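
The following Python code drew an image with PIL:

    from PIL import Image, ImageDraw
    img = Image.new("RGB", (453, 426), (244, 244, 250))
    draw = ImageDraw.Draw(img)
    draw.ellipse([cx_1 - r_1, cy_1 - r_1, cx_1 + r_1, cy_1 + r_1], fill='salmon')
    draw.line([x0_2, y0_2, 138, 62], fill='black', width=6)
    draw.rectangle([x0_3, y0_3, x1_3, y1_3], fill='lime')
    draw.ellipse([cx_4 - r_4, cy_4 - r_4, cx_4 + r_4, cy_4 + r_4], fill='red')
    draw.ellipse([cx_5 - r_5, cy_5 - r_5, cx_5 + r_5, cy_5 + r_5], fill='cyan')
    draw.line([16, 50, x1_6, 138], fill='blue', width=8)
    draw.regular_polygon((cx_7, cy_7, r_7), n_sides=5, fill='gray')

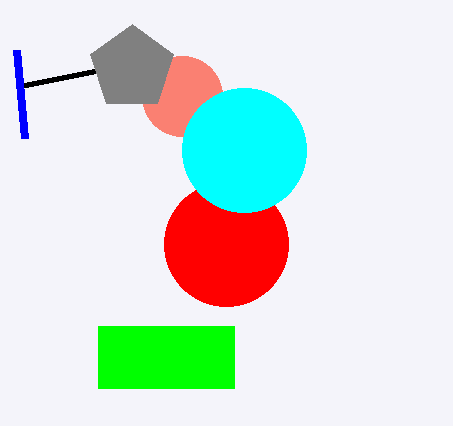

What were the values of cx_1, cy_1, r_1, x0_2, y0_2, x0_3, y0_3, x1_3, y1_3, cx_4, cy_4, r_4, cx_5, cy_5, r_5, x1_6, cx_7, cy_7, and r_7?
cx_1 = 182
cy_1 = 96
r_1 = 40
x0_2 = 18
y0_2 = 86
x0_3 = 98
y0_3 = 326
x1_3 = 234
y1_3 = 388
cx_4 = 226
cy_4 = 244
r_4 = 62
cx_5 = 244
cy_5 = 150
r_5 = 62
x1_6 = 24
cx_7 = 132
cy_7 = 68
r_7 = 44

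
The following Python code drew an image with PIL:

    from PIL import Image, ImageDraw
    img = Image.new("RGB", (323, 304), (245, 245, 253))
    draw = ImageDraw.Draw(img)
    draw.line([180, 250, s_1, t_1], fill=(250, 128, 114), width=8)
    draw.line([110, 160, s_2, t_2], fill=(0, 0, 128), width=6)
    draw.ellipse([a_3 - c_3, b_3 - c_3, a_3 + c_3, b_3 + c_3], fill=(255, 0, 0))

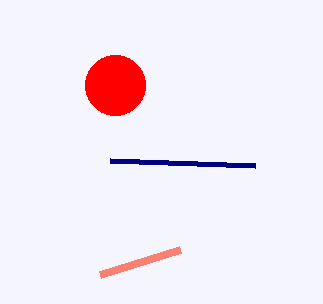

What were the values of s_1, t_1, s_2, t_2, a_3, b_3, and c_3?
s_1 = 100
t_1 = 275
s_2 = 255
t_2 = 165
a_3 = 115
b_3 = 85
c_3 = 30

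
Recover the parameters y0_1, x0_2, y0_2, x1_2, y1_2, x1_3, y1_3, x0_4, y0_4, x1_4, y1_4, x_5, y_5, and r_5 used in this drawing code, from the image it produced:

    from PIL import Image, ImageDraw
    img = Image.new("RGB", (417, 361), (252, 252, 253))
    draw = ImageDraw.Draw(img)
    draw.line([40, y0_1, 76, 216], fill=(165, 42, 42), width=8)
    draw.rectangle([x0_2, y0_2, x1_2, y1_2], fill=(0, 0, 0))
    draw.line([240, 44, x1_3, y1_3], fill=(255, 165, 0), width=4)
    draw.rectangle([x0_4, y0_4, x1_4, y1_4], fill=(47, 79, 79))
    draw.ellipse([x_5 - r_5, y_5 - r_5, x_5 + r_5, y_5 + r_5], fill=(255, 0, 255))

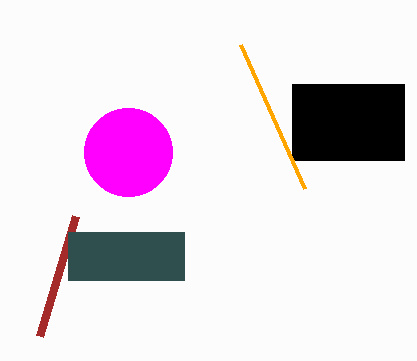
y0_1 = 336, x0_2 = 292, y0_2 = 84, x1_2 = 404, y1_2 = 160, x1_3 = 304, y1_3 = 188, x0_4 = 68, y0_4 = 232, x1_4 = 184, y1_4 = 280, x_5 = 128, y_5 = 152, r_5 = 44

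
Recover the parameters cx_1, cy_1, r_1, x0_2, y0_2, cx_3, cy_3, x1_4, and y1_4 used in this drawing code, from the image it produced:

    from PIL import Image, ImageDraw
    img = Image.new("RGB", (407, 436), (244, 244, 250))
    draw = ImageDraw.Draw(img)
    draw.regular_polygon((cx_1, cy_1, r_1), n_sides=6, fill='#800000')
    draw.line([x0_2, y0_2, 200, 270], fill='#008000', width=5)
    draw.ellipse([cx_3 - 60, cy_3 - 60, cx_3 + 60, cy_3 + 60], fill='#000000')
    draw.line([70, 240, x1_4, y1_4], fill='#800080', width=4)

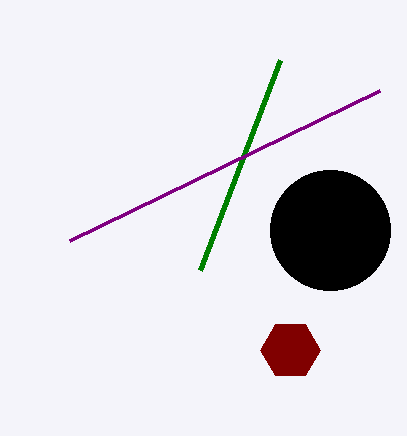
cx_1 = 290, cy_1 = 350, r_1 = 30, x0_2 = 280, y0_2 = 60, cx_3 = 330, cy_3 = 230, x1_4 = 380, y1_4 = 90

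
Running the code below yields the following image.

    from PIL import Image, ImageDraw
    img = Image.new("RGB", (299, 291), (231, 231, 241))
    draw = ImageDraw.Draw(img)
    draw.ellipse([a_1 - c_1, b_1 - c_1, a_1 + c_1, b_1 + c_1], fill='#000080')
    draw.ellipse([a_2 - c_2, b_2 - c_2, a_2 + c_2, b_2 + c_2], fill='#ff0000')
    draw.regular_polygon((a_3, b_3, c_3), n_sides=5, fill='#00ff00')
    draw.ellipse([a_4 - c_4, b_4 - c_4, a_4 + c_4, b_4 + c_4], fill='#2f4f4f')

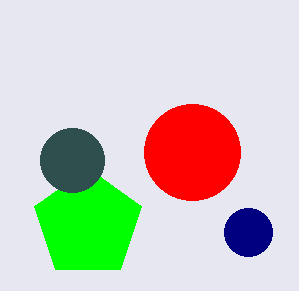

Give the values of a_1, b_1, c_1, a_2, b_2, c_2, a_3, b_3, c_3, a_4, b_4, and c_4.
a_1 = 248, b_1 = 232, c_1 = 24, a_2 = 192, b_2 = 152, c_2 = 48, a_3 = 88, b_3 = 224, c_3 = 56, a_4 = 72, b_4 = 160, c_4 = 32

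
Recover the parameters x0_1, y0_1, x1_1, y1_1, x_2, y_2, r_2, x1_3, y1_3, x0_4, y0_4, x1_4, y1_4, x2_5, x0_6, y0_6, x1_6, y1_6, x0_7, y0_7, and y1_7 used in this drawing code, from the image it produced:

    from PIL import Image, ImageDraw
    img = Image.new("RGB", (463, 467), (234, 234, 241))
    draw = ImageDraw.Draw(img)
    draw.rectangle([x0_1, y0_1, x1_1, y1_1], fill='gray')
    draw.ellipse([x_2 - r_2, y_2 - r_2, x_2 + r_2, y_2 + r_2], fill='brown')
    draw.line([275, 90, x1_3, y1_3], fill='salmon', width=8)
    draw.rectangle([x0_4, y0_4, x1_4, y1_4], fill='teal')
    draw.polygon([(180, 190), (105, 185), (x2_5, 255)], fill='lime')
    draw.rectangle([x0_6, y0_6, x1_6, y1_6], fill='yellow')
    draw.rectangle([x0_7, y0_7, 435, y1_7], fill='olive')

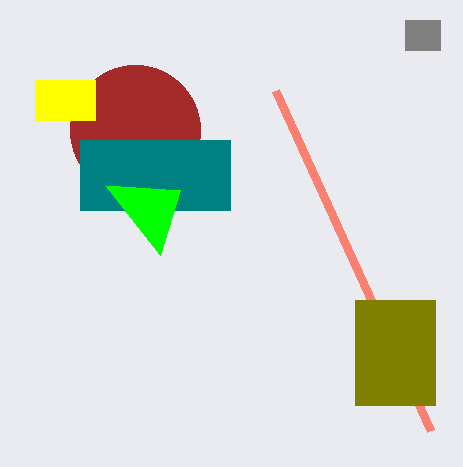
x0_1 = 405; y0_1 = 20; x1_1 = 440; y1_1 = 50; x_2 = 135; y_2 = 130; r_2 = 65; x1_3 = 430; y1_3 = 430; x0_4 = 80; y0_4 = 140; x1_4 = 230; y1_4 = 210; x2_5 = 160; x0_6 = 35; y0_6 = 80; x1_6 = 95; y1_6 = 120; x0_7 = 355; y0_7 = 300; y1_7 = 405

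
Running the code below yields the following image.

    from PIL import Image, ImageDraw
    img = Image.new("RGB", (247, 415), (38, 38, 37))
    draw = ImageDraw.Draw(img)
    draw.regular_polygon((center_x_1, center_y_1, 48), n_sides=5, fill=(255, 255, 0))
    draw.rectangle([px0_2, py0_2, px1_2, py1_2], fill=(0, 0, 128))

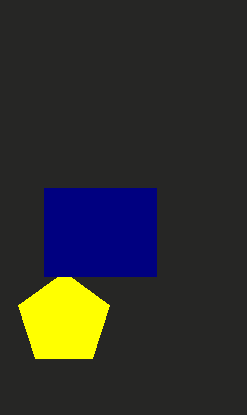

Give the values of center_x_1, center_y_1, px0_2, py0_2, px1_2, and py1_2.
center_x_1 = 64, center_y_1 = 320, px0_2 = 44, py0_2 = 188, px1_2 = 156, py1_2 = 276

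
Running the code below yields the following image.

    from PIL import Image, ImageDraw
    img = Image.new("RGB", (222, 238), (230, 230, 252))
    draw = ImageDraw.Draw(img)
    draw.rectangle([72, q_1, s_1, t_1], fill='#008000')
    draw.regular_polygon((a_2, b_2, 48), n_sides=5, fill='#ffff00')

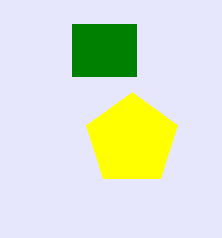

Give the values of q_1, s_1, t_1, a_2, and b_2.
q_1 = 24, s_1 = 136, t_1 = 76, a_2 = 132, b_2 = 140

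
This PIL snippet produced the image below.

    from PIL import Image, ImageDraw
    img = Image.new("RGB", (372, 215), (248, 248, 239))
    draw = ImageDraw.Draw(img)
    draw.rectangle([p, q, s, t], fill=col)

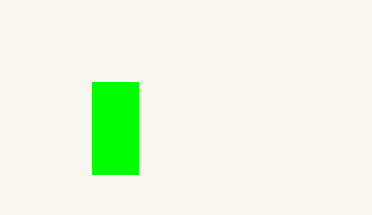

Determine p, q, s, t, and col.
p = 92
q = 82
s = 138
t = 174
col = 'lime'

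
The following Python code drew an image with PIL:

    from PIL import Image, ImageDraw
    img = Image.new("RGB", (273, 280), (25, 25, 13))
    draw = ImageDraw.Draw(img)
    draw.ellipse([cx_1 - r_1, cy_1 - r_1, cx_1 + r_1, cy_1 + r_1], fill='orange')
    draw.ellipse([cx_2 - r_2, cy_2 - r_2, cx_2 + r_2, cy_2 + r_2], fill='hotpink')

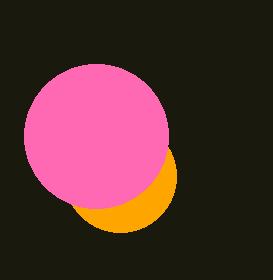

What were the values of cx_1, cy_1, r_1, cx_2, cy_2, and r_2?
cx_1 = 120
cy_1 = 176
r_1 = 56
cx_2 = 96
cy_2 = 136
r_2 = 72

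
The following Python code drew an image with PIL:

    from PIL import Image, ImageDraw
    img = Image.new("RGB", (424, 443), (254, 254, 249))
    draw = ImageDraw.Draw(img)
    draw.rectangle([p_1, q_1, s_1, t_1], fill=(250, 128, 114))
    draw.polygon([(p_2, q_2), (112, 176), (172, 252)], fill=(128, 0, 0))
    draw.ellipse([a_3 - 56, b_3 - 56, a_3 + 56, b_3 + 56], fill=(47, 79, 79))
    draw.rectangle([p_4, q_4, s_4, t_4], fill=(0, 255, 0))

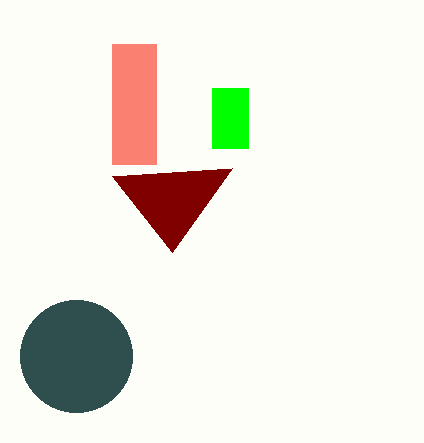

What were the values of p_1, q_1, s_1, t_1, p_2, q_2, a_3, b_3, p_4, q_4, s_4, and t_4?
p_1 = 112, q_1 = 44, s_1 = 156, t_1 = 164, p_2 = 232, q_2 = 168, a_3 = 76, b_3 = 356, p_4 = 212, q_4 = 88, s_4 = 248, t_4 = 148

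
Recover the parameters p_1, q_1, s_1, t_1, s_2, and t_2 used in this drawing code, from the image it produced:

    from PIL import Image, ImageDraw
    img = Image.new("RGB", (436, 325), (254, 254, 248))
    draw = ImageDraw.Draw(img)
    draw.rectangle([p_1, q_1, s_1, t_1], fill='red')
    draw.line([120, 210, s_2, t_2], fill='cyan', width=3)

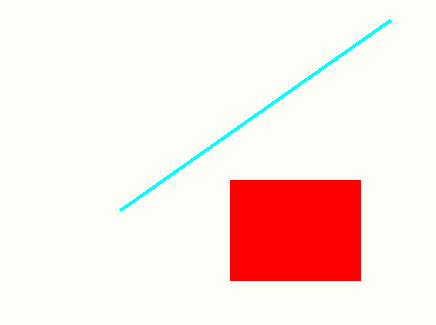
p_1 = 230, q_1 = 180, s_1 = 360, t_1 = 280, s_2 = 390, t_2 = 20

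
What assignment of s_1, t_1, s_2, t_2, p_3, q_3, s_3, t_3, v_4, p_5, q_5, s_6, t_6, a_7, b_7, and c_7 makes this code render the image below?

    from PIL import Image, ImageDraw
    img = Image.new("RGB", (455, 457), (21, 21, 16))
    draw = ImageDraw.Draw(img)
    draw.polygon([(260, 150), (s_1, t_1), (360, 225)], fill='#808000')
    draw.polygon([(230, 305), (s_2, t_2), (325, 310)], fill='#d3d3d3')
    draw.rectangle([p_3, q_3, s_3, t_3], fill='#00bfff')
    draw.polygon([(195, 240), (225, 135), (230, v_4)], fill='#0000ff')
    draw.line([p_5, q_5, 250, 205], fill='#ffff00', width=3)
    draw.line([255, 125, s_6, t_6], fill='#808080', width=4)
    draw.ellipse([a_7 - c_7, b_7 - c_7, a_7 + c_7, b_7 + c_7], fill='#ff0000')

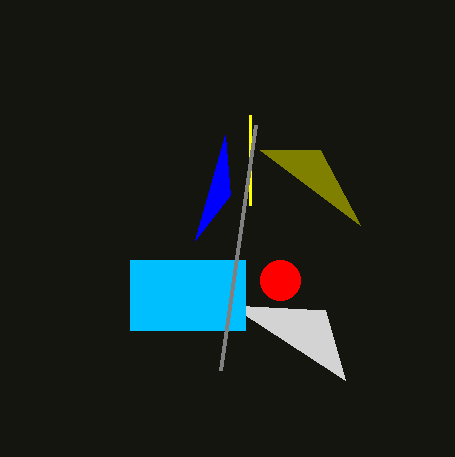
s_1 = 320, t_1 = 150, s_2 = 345, t_2 = 380, p_3 = 130, q_3 = 260, s_3 = 245, t_3 = 330, v_4 = 195, p_5 = 250, q_5 = 115, s_6 = 220, t_6 = 370, a_7 = 280, b_7 = 280, c_7 = 20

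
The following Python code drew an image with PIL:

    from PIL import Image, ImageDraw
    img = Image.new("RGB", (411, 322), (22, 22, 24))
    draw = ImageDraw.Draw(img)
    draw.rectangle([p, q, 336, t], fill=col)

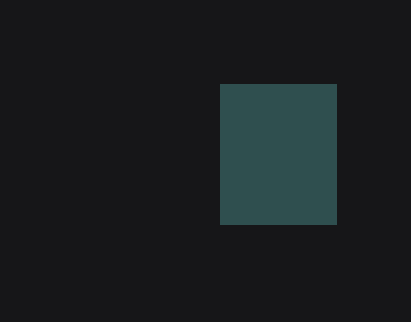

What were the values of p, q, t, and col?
p = 220; q = 84; t = 224; col = 'darkslategray'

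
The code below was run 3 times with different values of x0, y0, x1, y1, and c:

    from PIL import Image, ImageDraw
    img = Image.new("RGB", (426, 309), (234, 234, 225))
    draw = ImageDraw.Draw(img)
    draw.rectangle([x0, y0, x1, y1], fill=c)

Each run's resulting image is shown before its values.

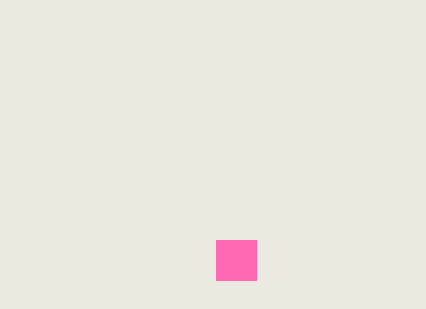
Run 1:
x0 = 216
y0 = 240
x1 = 256
y1 = 280
c = 'hotpink'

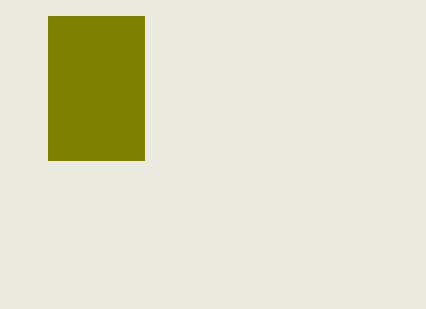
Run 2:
x0 = 48; y0 = 16; x1 = 144; y1 = 160; c = 'olive'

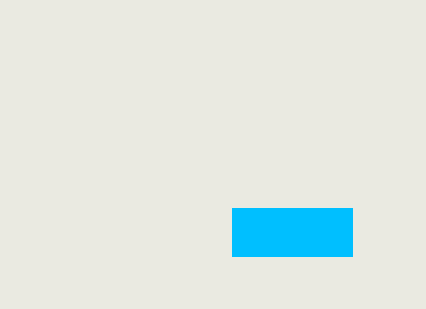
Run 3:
x0 = 232
y0 = 208
x1 = 352
y1 = 256
c = 'deepskyblue'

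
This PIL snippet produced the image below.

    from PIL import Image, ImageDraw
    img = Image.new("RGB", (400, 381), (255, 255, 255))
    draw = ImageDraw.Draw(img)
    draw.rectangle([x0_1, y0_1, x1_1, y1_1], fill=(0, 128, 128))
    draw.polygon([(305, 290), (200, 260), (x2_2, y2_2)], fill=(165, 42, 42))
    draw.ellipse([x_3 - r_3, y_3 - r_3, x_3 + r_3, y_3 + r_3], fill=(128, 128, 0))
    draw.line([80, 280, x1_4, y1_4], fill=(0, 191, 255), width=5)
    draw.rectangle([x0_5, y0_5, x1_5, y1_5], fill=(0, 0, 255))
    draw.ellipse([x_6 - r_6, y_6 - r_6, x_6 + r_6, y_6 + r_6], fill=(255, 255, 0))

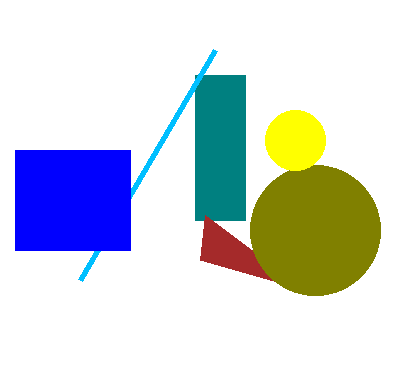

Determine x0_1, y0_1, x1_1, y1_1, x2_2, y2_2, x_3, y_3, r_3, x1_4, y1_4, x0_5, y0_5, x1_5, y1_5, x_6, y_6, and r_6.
x0_1 = 195
y0_1 = 75
x1_1 = 245
y1_1 = 220
x2_2 = 205
y2_2 = 215
x_3 = 315
y_3 = 230
r_3 = 65
x1_4 = 215
y1_4 = 50
x0_5 = 15
y0_5 = 150
x1_5 = 130
y1_5 = 250
x_6 = 295
y_6 = 140
r_6 = 30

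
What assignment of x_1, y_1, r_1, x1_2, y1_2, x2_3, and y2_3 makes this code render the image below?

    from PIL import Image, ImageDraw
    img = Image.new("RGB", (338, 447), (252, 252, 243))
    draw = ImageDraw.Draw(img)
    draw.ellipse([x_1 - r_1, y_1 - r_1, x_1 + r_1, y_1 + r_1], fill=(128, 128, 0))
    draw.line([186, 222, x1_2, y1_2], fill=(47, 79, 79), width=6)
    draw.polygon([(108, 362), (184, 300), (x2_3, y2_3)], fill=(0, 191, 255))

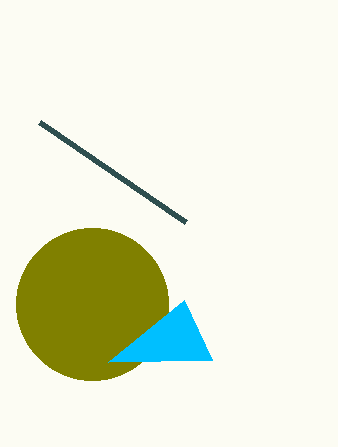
x_1 = 92, y_1 = 304, r_1 = 76, x1_2 = 40, y1_2 = 122, x2_3 = 212, y2_3 = 360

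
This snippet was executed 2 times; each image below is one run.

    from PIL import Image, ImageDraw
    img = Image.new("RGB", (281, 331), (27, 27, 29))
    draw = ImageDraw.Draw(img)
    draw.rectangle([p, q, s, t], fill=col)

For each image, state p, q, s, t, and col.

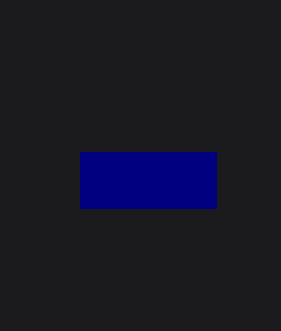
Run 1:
p = 80, q = 152, s = 216, t = 208, col = 'navy'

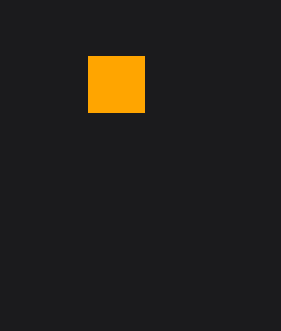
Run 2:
p = 88, q = 56, s = 144, t = 112, col = 'orange'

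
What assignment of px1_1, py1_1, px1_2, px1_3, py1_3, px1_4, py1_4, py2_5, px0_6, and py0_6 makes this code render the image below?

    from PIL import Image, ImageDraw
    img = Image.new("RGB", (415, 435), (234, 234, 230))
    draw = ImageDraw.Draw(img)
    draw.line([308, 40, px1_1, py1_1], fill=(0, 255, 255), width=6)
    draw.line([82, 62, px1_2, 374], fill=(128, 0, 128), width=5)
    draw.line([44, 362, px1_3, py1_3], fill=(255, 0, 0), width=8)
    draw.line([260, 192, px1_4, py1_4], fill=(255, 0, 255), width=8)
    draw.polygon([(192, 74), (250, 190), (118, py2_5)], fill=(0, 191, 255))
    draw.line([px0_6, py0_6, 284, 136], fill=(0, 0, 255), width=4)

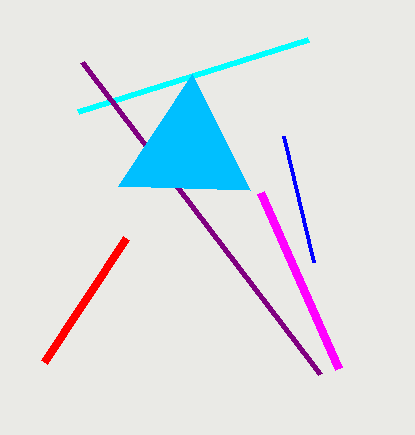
px1_1 = 78
py1_1 = 112
px1_2 = 320
px1_3 = 126
py1_3 = 238
px1_4 = 338
py1_4 = 368
py2_5 = 186
px0_6 = 314
py0_6 = 262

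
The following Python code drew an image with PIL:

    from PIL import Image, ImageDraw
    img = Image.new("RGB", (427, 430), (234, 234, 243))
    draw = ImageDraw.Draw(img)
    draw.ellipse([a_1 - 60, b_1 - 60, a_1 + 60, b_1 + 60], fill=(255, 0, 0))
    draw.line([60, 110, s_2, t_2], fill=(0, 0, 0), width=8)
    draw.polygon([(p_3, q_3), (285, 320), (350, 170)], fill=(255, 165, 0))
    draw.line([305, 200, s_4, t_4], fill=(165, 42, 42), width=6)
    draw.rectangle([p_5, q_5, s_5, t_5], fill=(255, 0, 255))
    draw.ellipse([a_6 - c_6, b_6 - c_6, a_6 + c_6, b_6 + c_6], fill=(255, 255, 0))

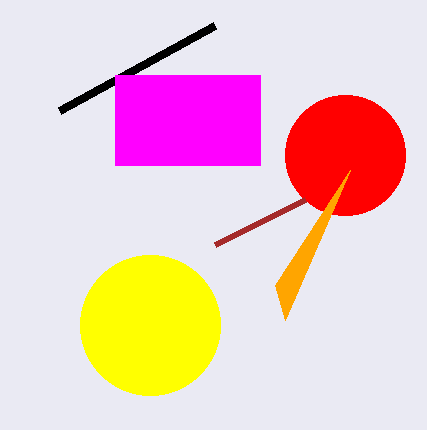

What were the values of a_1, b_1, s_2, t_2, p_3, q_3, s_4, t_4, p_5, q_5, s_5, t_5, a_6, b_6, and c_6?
a_1 = 345
b_1 = 155
s_2 = 215
t_2 = 25
p_3 = 275
q_3 = 285
s_4 = 215
t_4 = 245
p_5 = 115
q_5 = 75
s_5 = 260
t_5 = 165
a_6 = 150
b_6 = 325
c_6 = 70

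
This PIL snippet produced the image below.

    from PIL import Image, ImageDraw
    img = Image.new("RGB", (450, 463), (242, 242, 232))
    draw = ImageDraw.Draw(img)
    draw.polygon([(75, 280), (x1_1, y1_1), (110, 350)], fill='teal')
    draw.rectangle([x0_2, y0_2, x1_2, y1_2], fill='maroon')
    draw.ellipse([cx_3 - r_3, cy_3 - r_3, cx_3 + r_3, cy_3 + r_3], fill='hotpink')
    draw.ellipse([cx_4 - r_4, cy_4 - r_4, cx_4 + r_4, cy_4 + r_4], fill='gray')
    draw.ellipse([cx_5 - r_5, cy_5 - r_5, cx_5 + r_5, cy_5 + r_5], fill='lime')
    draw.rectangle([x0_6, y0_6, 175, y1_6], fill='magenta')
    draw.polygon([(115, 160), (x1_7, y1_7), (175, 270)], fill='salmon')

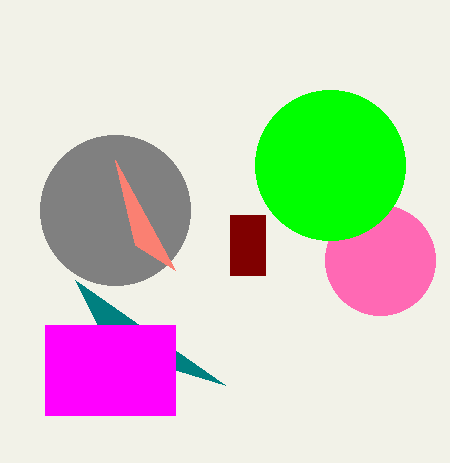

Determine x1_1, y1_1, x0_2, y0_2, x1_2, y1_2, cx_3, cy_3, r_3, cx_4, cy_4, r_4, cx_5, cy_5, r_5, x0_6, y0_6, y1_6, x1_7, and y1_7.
x1_1 = 225
y1_1 = 385
x0_2 = 230
y0_2 = 215
x1_2 = 265
y1_2 = 275
cx_3 = 380
cy_3 = 260
r_3 = 55
cx_4 = 115
cy_4 = 210
r_4 = 75
cx_5 = 330
cy_5 = 165
r_5 = 75
x0_6 = 45
y0_6 = 325
y1_6 = 415
x1_7 = 135
y1_7 = 245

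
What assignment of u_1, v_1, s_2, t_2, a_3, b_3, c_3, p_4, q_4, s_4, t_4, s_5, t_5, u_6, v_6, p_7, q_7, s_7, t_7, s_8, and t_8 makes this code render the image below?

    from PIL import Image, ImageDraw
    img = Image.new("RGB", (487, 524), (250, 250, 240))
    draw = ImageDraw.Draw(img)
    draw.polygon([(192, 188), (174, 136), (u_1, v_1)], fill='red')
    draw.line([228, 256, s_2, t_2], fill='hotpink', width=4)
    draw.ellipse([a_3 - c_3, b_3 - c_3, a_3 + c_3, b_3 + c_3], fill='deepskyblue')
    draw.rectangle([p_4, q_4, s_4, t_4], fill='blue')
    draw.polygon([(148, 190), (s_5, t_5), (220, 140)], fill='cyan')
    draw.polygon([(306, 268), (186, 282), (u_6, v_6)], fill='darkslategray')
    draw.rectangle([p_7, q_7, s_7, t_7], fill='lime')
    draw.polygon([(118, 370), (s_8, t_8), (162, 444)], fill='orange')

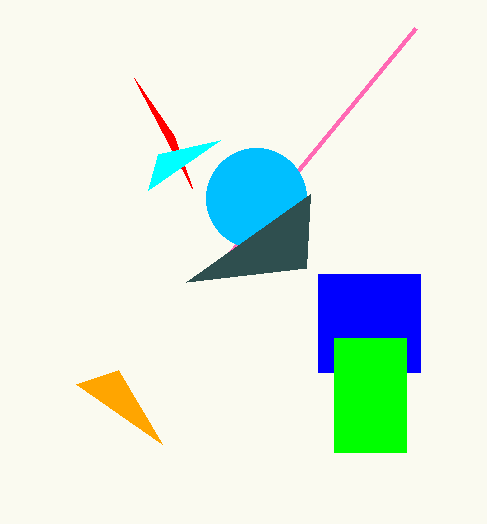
u_1 = 134, v_1 = 78, s_2 = 416, t_2 = 28, a_3 = 256, b_3 = 198, c_3 = 50, p_4 = 318, q_4 = 274, s_4 = 420, t_4 = 372, s_5 = 158, t_5 = 154, u_6 = 310, v_6 = 194, p_7 = 334, q_7 = 338, s_7 = 406, t_7 = 452, s_8 = 76, t_8 = 384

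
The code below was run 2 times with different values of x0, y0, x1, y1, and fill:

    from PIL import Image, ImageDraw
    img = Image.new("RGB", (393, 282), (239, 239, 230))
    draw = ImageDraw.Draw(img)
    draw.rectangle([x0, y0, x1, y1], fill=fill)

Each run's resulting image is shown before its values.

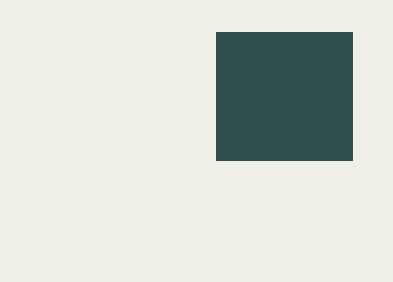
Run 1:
x0 = 216; y0 = 32; x1 = 352; y1 = 160; fill = 'darkslategray'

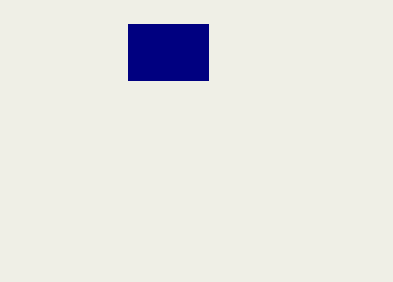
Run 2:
x0 = 128
y0 = 24
x1 = 208
y1 = 80
fill = 'navy'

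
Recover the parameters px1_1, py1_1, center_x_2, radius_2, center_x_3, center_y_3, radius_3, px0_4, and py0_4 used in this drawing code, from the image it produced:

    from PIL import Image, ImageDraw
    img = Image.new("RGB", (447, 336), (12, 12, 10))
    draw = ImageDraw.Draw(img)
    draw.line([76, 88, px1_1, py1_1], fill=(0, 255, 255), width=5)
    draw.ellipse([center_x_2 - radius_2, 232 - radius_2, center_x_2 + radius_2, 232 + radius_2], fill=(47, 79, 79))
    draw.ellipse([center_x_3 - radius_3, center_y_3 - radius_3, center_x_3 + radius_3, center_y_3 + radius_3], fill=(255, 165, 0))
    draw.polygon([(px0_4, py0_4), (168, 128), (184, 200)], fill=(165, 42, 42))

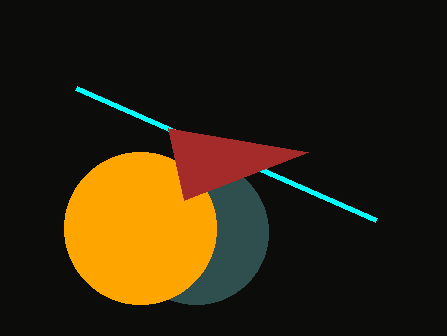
px1_1 = 376, py1_1 = 220, center_x_2 = 196, radius_2 = 72, center_x_3 = 140, center_y_3 = 228, radius_3 = 76, px0_4 = 308, py0_4 = 152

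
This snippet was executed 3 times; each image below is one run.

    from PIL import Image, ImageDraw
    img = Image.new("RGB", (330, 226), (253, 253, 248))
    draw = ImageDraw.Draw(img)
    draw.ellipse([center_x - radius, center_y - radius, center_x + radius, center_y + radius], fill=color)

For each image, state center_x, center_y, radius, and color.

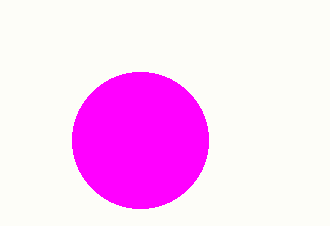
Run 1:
center_x = 140; center_y = 140; radius = 68; color = 'magenta'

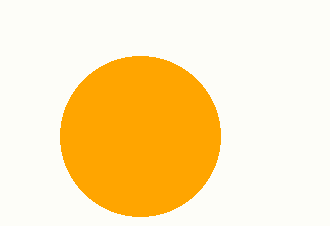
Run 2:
center_x = 140, center_y = 136, radius = 80, color = 'orange'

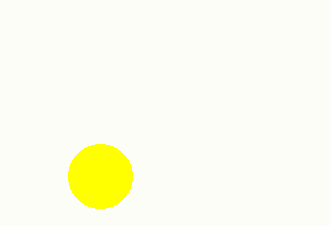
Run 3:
center_x = 100, center_y = 176, radius = 32, color = 'yellow'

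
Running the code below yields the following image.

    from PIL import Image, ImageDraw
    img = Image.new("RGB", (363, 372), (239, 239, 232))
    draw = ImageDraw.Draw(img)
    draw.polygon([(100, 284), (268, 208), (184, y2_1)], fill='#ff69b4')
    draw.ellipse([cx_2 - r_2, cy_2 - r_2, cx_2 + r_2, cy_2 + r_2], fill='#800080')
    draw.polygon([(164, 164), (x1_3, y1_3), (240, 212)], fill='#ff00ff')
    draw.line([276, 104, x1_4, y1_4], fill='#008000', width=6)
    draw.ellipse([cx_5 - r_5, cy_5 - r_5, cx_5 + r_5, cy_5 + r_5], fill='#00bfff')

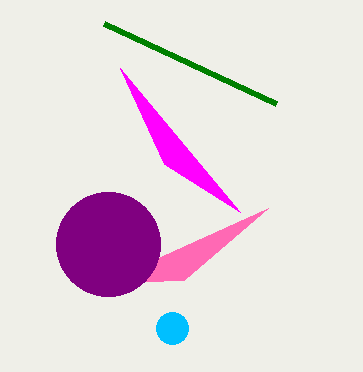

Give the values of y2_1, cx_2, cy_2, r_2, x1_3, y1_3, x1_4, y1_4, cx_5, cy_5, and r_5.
y2_1 = 280
cx_2 = 108
cy_2 = 244
r_2 = 52
x1_3 = 120
y1_3 = 68
x1_4 = 104
y1_4 = 24
cx_5 = 172
cy_5 = 328
r_5 = 16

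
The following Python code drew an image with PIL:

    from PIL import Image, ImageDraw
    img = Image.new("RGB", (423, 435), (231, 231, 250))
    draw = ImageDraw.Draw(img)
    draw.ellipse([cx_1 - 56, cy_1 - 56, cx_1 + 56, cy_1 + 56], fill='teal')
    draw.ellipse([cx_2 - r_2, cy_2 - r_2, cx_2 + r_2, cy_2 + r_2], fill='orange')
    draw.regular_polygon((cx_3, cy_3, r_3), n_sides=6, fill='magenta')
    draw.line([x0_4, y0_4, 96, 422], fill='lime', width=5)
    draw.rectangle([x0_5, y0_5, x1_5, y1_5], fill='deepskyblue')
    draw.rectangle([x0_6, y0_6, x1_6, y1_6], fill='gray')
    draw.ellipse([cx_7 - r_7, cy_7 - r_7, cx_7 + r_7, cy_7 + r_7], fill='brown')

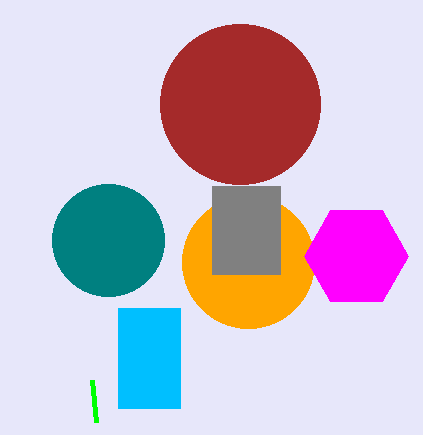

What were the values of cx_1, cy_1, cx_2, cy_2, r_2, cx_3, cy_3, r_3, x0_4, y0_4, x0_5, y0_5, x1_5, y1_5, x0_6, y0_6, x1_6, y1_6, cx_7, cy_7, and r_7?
cx_1 = 108, cy_1 = 240, cx_2 = 248, cy_2 = 262, r_2 = 66, cx_3 = 356, cy_3 = 256, r_3 = 52, x0_4 = 92, y0_4 = 380, x0_5 = 118, y0_5 = 308, x1_5 = 180, y1_5 = 408, x0_6 = 212, y0_6 = 186, x1_6 = 280, y1_6 = 274, cx_7 = 240, cy_7 = 104, r_7 = 80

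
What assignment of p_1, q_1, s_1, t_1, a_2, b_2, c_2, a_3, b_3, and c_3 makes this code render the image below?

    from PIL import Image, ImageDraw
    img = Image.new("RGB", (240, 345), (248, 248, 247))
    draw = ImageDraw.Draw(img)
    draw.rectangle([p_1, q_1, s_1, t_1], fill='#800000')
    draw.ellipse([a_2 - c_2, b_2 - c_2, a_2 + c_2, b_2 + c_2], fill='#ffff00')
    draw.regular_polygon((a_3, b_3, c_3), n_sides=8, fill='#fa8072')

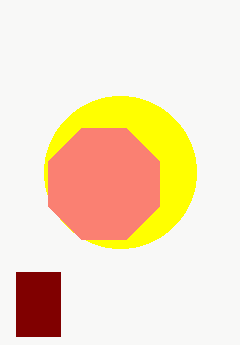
p_1 = 16
q_1 = 272
s_1 = 60
t_1 = 336
a_2 = 120
b_2 = 172
c_2 = 76
a_3 = 104
b_3 = 184
c_3 = 60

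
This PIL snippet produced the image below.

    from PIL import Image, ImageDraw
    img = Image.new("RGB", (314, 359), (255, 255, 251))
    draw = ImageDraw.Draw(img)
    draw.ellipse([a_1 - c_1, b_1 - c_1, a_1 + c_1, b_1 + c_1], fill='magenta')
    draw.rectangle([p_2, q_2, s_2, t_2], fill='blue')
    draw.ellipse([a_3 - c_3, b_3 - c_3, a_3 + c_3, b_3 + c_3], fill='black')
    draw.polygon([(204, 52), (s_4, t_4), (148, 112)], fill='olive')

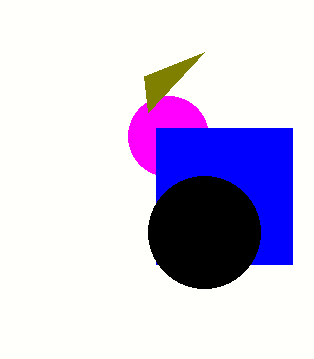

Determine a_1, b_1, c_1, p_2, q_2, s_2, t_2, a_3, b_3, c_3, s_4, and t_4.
a_1 = 168, b_1 = 136, c_1 = 40, p_2 = 156, q_2 = 128, s_2 = 292, t_2 = 264, a_3 = 204, b_3 = 232, c_3 = 56, s_4 = 144, t_4 = 76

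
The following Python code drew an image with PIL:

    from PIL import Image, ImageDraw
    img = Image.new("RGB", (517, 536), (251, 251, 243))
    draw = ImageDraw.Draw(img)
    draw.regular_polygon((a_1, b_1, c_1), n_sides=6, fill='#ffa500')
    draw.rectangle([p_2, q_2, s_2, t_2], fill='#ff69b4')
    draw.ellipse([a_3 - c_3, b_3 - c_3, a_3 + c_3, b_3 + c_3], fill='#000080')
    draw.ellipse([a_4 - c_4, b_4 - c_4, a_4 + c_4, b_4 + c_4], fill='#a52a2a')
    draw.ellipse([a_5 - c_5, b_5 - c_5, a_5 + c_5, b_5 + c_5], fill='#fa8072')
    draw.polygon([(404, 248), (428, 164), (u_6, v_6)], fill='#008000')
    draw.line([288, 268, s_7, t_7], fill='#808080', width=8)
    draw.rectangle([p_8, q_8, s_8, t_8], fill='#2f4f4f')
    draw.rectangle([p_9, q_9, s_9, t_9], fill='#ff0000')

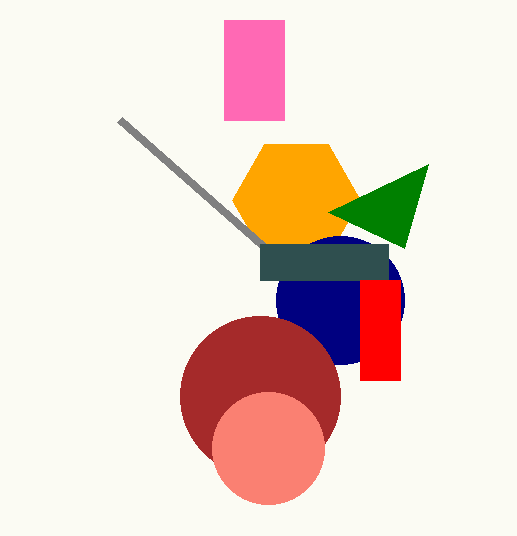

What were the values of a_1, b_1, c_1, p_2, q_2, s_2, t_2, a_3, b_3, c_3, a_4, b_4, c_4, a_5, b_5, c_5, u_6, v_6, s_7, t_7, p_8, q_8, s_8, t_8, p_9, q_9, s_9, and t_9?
a_1 = 296, b_1 = 200, c_1 = 64, p_2 = 224, q_2 = 20, s_2 = 284, t_2 = 120, a_3 = 340, b_3 = 300, c_3 = 64, a_4 = 260, b_4 = 396, c_4 = 80, a_5 = 268, b_5 = 448, c_5 = 56, u_6 = 328, v_6 = 212, s_7 = 120, t_7 = 120, p_8 = 260, q_8 = 244, s_8 = 388, t_8 = 280, p_9 = 360, q_9 = 280, s_9 = 400, t_9 = 380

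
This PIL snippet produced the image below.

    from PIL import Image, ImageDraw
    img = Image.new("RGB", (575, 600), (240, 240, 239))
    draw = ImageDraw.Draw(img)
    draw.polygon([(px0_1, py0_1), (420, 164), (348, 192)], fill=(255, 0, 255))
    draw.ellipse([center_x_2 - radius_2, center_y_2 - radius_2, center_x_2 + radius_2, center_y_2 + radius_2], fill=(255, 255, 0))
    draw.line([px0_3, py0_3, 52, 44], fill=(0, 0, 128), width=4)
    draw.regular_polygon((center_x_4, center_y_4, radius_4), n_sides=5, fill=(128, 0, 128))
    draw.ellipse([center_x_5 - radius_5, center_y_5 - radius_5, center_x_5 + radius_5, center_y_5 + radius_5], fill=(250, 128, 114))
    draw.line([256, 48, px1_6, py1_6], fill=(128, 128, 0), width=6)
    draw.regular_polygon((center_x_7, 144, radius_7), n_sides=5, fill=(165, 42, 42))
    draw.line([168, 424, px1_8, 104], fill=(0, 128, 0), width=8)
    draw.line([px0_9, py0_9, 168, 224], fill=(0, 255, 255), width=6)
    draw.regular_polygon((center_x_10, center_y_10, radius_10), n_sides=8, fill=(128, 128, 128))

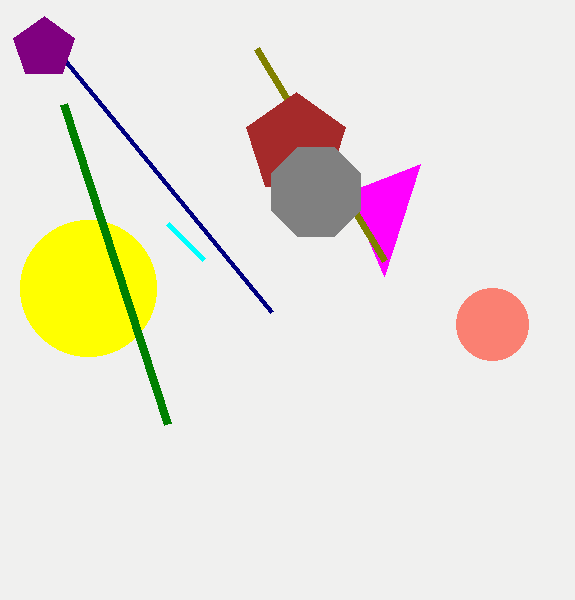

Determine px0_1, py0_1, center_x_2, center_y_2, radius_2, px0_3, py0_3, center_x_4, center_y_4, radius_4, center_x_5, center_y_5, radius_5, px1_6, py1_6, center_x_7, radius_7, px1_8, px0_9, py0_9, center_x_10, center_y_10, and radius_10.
px0_1 = 384
py0_1 = 276
center_x_2 = 88
center_y_2 = 288
radius_2 = 68
px0_3 = 272
py0_3 = 312
center_x_4 = 44
center_y_4 = 48
radius_4 = 32
center_x_5 = 492
center_y_5 = 324
radius_5 = 36
px1_6 = 384
py1_6 = 260
center_x_7 = 296
radius_7 = 52
px1_8 = 64
px0_9 = 204
py0_9 = 260
center_x_10 = 316
center_y_10 = 192
radius_10 = 48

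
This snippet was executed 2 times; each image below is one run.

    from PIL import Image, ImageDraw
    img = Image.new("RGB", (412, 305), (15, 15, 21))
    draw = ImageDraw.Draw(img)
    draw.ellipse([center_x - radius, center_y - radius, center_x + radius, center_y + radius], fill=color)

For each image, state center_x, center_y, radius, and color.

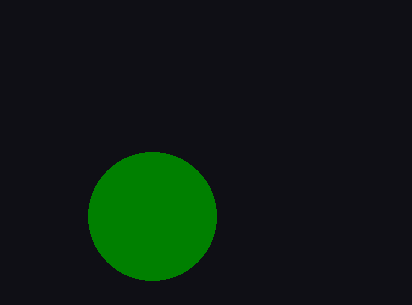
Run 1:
center_x = 152
center_y = 216
radius = 64
color = 'green'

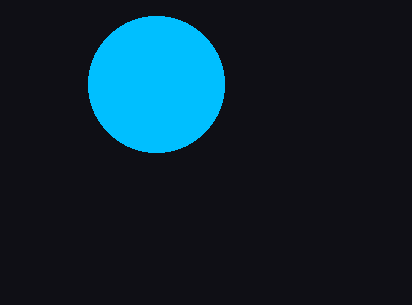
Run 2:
center_x = 156; center_y = 84; radius = 68; color = 'deepskyblue'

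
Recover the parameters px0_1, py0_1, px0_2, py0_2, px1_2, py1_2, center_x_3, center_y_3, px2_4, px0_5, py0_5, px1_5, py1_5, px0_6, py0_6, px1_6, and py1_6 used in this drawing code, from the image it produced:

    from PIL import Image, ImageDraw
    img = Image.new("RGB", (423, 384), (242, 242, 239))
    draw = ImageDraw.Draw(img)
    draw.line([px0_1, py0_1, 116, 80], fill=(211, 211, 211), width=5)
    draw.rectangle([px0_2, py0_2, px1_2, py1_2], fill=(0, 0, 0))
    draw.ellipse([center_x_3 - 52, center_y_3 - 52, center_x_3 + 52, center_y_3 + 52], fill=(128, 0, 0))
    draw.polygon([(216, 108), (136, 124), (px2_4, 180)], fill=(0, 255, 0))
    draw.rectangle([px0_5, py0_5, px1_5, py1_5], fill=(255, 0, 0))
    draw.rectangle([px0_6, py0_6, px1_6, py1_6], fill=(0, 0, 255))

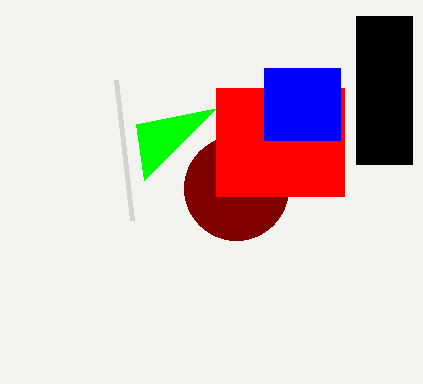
px0_1 = 132; py0_1 = 220; px0_2 = 356; py0_2 = 16; px1_2 = 412; py1_2 = 164; center_x_3 = 236; center_y_3 = 188; px2_4 = 144; px0_5 = 216; py0_5 = 88; px1_5 = 344; py1_5 = 196; px0_6 = 264; py0_6 = 68; px1_6 = 340; py1_6 = 140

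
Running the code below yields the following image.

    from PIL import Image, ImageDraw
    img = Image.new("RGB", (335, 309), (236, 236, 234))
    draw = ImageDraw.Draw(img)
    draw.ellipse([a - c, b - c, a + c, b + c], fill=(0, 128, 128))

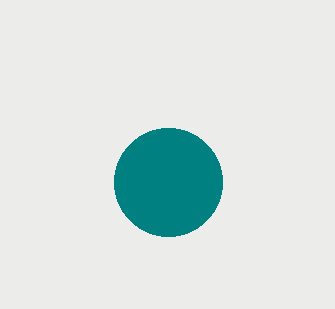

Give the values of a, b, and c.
a = 168
b = 182
c = 54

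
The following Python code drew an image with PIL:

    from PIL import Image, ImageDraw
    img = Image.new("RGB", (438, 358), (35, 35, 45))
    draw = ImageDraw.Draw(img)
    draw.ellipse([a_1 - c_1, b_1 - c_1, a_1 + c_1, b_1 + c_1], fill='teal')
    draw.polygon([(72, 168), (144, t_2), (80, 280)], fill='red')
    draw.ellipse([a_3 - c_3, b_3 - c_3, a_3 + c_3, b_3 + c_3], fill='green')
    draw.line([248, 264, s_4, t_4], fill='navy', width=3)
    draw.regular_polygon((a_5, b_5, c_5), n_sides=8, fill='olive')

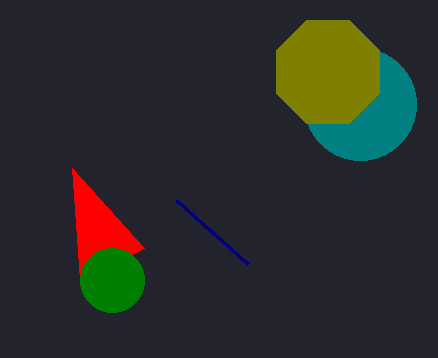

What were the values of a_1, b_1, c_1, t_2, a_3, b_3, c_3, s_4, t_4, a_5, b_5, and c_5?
a_1 = 360; b_1 = 104; c_1 = 56; t_2 = 248; a_3 = 112; b_3 = 280; c_3 = 32; s_4 = 176; t_4 = 200; a_5 = 328; b_5 = 72; c_5 = 56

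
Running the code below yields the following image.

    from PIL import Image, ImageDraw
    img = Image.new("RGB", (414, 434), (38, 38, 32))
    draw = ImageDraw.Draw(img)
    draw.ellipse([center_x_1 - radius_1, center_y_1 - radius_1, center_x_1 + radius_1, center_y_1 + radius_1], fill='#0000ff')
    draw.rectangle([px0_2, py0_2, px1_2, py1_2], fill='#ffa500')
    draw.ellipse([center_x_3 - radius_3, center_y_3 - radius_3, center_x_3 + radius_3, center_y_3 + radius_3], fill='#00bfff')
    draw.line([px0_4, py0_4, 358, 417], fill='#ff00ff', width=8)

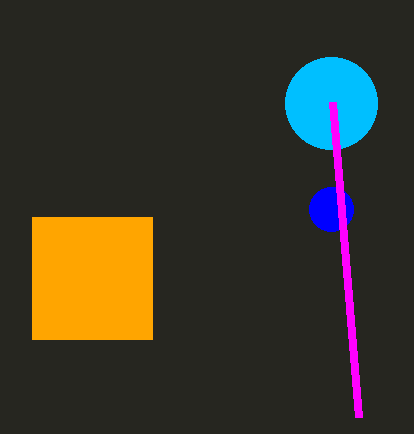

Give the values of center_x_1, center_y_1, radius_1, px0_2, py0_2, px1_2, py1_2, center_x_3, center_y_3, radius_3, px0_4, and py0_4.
center_x_1 = 331; center_y_1 = 209; radius_1 = 22; px0_2 = 32; py0_2 = 217; px1_2 = 152; py1_2 = 339; center_x_3 = 331; center_y_3 = 103; radius_3 = 46; px0_4 = 332; py0_4 = 102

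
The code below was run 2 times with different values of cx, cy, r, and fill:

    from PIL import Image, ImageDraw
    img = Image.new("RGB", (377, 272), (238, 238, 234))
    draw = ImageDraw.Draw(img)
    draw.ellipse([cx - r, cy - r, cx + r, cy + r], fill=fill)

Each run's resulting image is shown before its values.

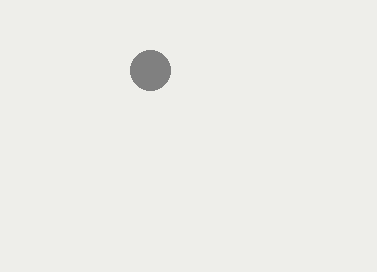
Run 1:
cx = 150; cy = 70; r = 20; fill = 'gray'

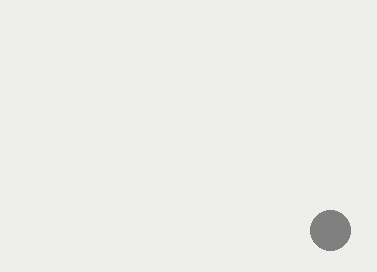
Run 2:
cx = 330, cy = 230, r = 20, fill = 'gray'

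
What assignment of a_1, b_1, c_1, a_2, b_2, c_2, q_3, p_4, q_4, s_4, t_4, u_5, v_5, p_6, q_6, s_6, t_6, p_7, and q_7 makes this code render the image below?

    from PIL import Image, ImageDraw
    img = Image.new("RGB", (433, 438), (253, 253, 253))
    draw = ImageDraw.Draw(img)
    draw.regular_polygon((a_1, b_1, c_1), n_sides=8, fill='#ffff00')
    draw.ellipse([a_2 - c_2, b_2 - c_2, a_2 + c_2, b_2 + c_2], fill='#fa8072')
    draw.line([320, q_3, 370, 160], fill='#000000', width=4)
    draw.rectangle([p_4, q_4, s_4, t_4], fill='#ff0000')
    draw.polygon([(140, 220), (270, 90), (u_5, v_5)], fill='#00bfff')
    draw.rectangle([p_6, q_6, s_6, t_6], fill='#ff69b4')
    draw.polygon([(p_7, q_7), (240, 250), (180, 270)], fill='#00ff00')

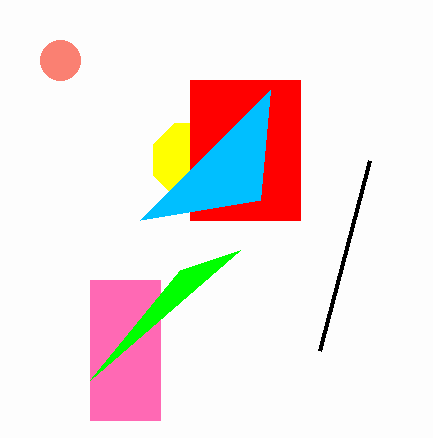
a_1 = 190
b_1 = 160
c_1 = 40
a_2 = 60
b_2 = 60
c_2 = 20
q_3 = 350
p_4 = 190
q_4 = 80
s_4 = 300
t_4 = 220
u_5 = 260
v_5 = 200
p_6 = 90
q_6 = 280
s_6 = 160
t_6 = 420
p_7 = 90
q_7 = 380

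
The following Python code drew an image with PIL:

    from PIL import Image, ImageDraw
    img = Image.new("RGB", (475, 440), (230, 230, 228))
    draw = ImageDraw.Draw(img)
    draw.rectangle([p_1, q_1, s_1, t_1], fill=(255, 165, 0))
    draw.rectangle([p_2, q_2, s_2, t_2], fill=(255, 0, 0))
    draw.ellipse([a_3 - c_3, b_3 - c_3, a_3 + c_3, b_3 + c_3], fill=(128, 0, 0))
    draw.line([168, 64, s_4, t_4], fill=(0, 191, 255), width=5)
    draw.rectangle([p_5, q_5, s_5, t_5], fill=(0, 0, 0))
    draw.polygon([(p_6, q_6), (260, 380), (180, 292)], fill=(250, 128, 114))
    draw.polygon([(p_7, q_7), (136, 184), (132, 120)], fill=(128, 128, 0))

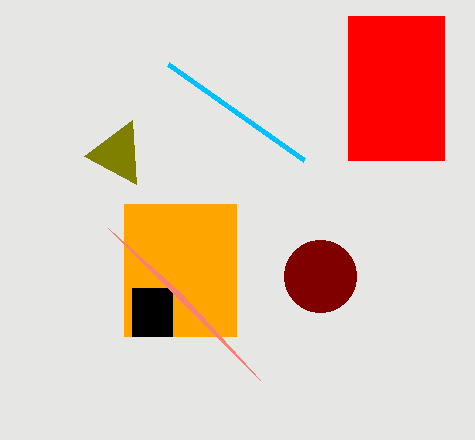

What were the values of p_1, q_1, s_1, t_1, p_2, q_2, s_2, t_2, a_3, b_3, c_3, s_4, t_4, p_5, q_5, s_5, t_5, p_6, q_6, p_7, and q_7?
p_1 = 124, q_1 = 204, s_1 = 236, t_1 = 336, p_2 = 348, q_2 = 16, s_2 = 444, t_2 = 160, a_3 = 320, b_3 = 276, c_3 = 36, s_4 = 304, t_4 = 160, p_5 = 132, q_5 = 288, s_5 = 172, t_5 = 336, p_6 = 108, q_6 = 228, p_7 = 84, q_7 = 156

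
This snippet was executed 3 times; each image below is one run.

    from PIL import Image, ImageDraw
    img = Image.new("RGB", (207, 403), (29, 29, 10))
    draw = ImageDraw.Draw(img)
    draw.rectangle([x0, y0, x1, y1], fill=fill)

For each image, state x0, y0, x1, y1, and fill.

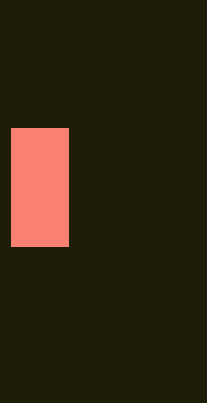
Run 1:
x0 = 11
y0 = 128
x1 = 68
y1 = 246
fill = 'salmon'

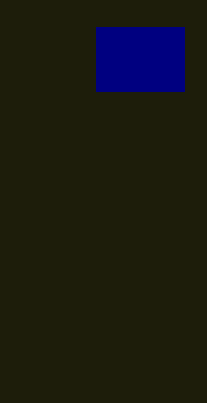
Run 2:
x0 = 96; y0 = 27; x1 = 184; y1 = 91; fill = 'navy'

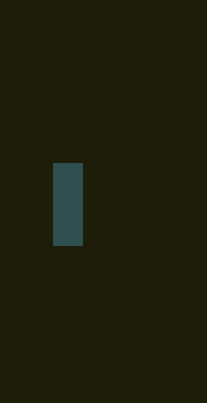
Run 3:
x0 = 53; y0 = 163; x1 = 82; y1 = 245; fill = 'darkslategray'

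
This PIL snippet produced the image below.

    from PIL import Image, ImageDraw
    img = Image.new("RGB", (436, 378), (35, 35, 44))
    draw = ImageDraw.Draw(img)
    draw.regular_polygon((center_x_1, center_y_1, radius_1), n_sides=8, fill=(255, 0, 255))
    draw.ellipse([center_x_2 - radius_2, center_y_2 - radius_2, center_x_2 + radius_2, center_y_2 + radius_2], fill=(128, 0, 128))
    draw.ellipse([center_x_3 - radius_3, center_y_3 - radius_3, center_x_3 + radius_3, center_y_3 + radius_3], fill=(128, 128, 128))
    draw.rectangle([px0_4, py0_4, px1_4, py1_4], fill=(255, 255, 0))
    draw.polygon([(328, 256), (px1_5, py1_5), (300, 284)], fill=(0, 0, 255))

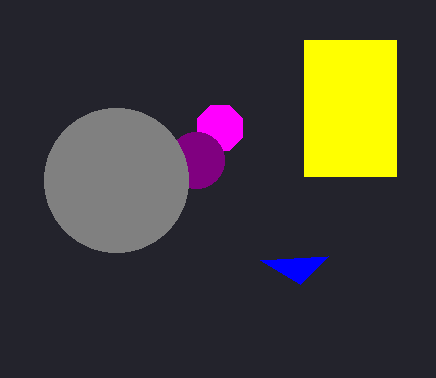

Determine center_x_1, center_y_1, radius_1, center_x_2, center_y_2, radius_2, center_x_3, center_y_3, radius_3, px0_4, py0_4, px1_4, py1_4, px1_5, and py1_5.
center_x_1 = 220; center_y_1 = 128; radius_1 = 24; center_x_2 = 196; center_y_2 = 160; radius_2 = 28; center_x_3 = 116; center_y_3 = 180; radius_3 = 72; px0_4 = 304; py0_4 = 40; px1_4 = 396; py1_4 = 176; px1_5 = 260; py1_5 = 260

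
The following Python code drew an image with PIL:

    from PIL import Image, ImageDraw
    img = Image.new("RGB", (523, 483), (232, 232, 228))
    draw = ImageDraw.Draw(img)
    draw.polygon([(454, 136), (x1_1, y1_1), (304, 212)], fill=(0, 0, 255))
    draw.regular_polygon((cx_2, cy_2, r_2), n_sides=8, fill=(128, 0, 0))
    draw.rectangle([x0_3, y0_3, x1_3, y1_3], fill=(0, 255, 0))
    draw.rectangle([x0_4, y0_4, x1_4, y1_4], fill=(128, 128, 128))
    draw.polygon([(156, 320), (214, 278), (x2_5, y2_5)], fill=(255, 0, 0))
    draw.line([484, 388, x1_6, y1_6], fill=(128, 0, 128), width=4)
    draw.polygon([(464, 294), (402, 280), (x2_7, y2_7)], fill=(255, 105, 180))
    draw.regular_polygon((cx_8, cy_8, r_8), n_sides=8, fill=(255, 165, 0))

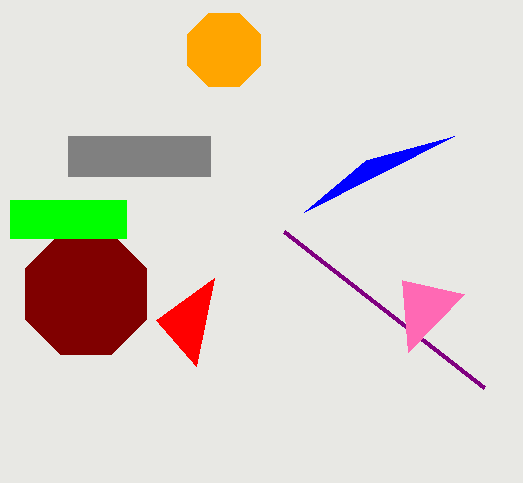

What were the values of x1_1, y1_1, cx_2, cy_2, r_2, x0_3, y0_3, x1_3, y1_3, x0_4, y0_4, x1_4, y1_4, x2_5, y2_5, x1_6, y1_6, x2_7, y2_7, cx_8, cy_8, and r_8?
x1_1 = 366
y1_1 = 160
cx_2 = 86
cy_2 = 294
r_2 = 66
x0_3 = 10
y0_3 = 200
x1_3 = 126
y1_3 = 238
x0_4 = 68
y0_4 = 136
x1_4 = 210
y1_4 = 176
x2_5 = 196
y2_5 = 366
x1_6 = 284
y1_6 = 232
x2_7 = 408
y2_7 = 352
cx_8 = 224
cy_8 = 50
r_8 = 40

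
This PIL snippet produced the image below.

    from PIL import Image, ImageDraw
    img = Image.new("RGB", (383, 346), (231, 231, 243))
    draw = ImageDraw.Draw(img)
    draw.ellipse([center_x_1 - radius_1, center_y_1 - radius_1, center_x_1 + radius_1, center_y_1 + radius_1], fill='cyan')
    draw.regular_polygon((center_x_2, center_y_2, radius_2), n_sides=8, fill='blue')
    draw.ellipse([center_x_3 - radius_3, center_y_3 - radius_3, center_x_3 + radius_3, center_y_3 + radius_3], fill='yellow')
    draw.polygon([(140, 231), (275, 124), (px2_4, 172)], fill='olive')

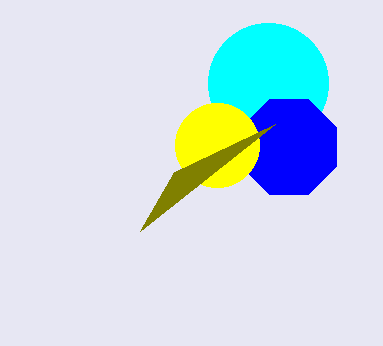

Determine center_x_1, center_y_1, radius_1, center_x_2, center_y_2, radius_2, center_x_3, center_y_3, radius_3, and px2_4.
center_x_1 = 268; center_y_1 = 83; radius_1 = 60; center_x_2 = 289; center_y_2 = 147; radius_2 = 51; center_x_3 = 217; center_y_3 = 145; radius_3 = 42; px2_4 = 174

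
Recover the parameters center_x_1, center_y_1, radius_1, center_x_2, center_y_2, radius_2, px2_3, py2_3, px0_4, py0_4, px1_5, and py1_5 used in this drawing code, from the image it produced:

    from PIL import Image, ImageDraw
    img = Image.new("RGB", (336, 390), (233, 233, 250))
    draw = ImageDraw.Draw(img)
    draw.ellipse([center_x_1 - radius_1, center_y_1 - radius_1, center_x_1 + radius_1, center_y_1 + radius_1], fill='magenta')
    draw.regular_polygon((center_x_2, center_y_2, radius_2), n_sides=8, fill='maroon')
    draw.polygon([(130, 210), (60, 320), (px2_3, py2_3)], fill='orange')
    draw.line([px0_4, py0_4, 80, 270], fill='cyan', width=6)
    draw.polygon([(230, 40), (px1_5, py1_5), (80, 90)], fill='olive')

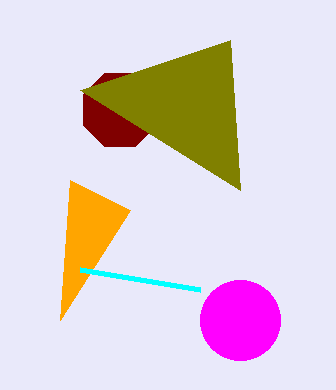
center_x_1 = 240
center_y_1 = 320
radius_1 = 40
center_x_2 = 120
center_y_2 = 110
radius_2 = 40
px2_3 = 70
py2_3 = 180
px0_4 = 200
py0_4 = 290
px1_5 = 240
py1_5 = 190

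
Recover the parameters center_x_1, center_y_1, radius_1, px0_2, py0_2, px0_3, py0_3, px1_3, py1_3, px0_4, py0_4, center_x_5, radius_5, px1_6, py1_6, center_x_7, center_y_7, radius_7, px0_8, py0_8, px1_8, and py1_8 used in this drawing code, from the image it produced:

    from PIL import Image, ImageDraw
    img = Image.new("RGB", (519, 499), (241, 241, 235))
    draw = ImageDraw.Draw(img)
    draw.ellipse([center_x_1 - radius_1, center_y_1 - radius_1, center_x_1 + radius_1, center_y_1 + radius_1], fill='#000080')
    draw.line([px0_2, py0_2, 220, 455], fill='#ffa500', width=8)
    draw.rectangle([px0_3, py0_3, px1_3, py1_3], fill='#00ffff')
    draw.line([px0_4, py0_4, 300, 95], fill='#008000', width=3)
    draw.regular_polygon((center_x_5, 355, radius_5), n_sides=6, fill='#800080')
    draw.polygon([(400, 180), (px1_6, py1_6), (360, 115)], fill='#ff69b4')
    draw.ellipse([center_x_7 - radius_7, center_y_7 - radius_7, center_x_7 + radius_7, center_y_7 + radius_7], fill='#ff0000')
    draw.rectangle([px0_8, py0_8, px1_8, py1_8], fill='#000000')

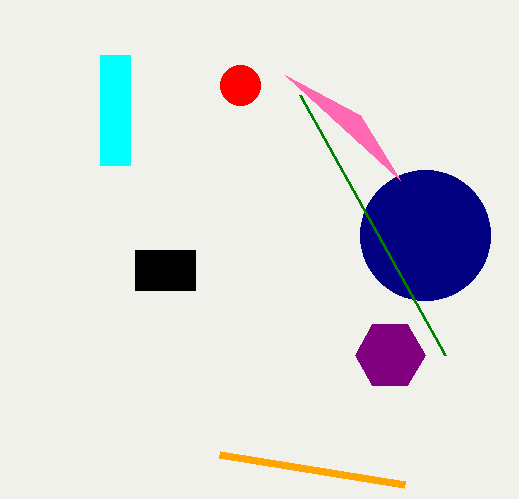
center_x_1 = 425, center_y_1 = 235, radius_1 = 65, px0_2 = 405, py0_2 = 485, px0_3 = 100, py0_3 = 55, px1_3 = 130, py1_3 = 165, px0_4 = 445, py0_4 = 355, center_x_5 = 390, radius_5 = 35, px1_6 = 285, py1_6 = 75, center_x_7 = 240, center_y_7 = 85, radius_7 = 20, px0_8 = 135, py0_8 = 250, px1_8 = 195, py1_8 = 290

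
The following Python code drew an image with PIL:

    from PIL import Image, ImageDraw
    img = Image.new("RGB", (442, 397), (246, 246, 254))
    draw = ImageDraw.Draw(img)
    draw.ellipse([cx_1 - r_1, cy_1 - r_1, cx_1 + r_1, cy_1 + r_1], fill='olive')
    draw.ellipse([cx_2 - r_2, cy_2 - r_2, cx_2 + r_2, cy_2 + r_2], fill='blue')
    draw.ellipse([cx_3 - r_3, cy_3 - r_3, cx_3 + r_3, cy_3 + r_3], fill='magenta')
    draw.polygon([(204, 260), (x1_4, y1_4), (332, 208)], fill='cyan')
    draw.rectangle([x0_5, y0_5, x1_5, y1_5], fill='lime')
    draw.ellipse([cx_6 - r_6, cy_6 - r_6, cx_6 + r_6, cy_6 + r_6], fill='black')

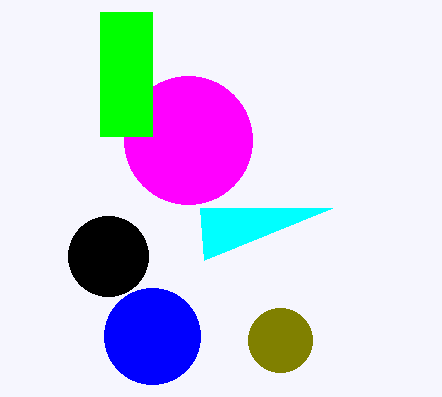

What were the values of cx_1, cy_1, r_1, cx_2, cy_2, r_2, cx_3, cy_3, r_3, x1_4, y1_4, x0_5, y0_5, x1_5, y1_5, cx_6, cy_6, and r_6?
cx_1 = 280, cy_1 = 340, r_1 = 32, cx_2 = 152, cy_2 = 336, r_2 = 48, cx_3 = 188, cy_3 = 140, r_3 = 64, x1_4 = 200, y1_4 = 208, x0_5 = 100, y0_5 = 12, x1_5 = 152, y1_5 = 136, cx_6 = 108, cy_6 = 256, r_6 = 40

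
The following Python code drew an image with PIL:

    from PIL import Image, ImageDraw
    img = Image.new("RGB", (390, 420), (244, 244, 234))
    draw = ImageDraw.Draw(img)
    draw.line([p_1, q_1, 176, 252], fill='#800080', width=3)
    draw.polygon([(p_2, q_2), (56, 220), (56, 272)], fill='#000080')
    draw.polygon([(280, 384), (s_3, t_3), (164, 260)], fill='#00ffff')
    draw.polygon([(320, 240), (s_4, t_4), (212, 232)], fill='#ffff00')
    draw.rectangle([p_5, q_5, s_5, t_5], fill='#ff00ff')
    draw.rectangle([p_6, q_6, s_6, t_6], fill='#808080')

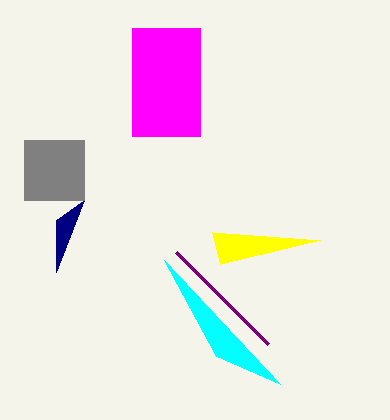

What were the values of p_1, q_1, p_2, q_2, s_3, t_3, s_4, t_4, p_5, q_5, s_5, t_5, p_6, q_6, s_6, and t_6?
p_1 = 268, q_1 = 344, p_2 = 84, q_2 = 200, s_3 = 216, t_3 = 356, s_4 = 220, t_4 = 264, p_5 = 132, q_5 = 28, s_5 = 200, t_5 = 136, p_6 = 24, q_6 = 140, s_6 = 84, t_6 = 200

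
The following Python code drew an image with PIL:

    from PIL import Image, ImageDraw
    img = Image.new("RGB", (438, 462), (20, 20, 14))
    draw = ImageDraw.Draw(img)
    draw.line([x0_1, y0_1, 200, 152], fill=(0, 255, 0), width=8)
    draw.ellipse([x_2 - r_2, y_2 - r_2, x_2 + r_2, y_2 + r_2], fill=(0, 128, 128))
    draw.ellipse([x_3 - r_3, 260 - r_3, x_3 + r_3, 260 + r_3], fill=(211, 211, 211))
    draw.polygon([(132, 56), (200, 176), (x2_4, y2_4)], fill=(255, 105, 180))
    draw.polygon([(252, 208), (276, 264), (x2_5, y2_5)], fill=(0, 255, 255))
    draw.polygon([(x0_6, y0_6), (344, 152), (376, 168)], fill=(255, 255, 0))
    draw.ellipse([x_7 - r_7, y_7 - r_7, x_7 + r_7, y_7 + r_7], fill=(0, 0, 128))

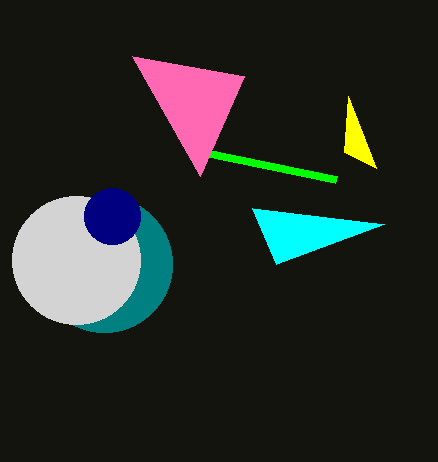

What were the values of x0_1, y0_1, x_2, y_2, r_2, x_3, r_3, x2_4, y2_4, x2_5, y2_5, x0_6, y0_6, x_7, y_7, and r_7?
x0_1 = 336
y0_1 = 180
x_2 = 104
y_2 = 264
r_2 = 68
x_3 = 76
r_3 = 64
x2_4 = 244
y2_4 = 76
x2_5 = 384
y2_5 = 224
x0_6 = 348
y0_6 = 96
x_7 = 112
y_7 = 216
r_7 = 28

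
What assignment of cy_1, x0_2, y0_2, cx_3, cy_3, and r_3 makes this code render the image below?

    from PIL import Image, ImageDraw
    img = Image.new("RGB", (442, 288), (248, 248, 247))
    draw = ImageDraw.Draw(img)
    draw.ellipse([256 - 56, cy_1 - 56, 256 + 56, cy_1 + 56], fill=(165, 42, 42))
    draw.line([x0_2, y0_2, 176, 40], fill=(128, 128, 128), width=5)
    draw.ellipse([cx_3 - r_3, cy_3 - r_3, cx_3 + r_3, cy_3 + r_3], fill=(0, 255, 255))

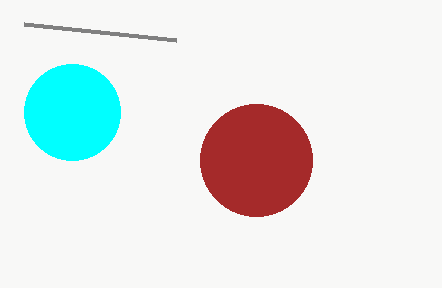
cy_1 = 160; x0_2 = 24; y0_2 = 24; cx_3 = 72; cy_3 = 112; r_3 = 48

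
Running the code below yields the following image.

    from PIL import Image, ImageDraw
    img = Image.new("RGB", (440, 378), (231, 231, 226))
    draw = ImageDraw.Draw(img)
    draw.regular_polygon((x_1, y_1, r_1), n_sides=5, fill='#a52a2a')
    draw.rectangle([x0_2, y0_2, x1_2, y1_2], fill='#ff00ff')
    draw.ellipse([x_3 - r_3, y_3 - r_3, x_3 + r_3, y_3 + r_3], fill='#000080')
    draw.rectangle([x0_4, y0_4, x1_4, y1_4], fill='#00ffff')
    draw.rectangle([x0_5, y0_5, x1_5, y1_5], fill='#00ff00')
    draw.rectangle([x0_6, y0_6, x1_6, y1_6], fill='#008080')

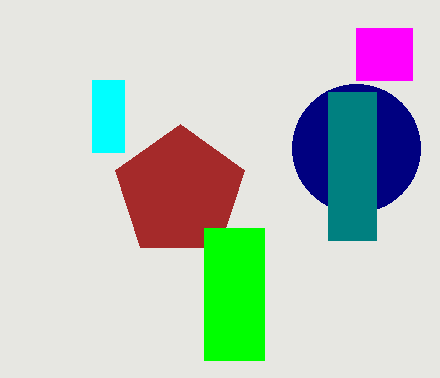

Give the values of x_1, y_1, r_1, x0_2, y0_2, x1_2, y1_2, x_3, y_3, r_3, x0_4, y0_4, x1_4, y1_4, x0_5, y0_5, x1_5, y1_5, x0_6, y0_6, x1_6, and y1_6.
x_1 = 180; y_1 = 192; r_1 = 68; x0_2 = 356; y0_2 = 28; x1_2 = 412; y1_2 = 80; x_3 = 356; y_3 = 148; r_3 = 64; x0_4 = 92; y0_4 = 80; x1_4 = 124; y1_4 = 152; x0_5 = 204; y0_5 = 228; x1_5 = 264; y1_5 = 360; x0_6 = 328; y0_6 = 92; x1_6 = 376; y1_6 = 240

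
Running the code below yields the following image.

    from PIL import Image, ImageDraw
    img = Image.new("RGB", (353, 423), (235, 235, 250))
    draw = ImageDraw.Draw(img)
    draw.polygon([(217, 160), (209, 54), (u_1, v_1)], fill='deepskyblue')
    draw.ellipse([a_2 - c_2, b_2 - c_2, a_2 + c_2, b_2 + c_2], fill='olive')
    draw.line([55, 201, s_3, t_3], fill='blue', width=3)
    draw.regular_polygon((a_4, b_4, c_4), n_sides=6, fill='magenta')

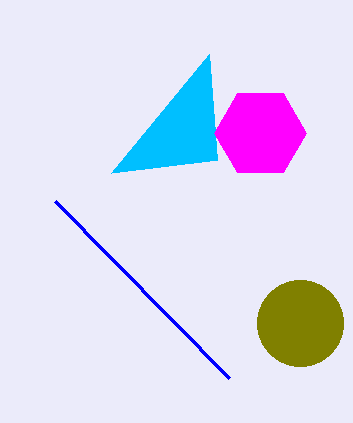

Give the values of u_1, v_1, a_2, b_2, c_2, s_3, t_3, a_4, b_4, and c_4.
u_1 = 111; v_1 = 173; a_2 = 300; b_2 = 323; c_2 = 43; s_3 = 229; t_3 = 378; a_4 = 260; b_4 = 133; c_4 = 46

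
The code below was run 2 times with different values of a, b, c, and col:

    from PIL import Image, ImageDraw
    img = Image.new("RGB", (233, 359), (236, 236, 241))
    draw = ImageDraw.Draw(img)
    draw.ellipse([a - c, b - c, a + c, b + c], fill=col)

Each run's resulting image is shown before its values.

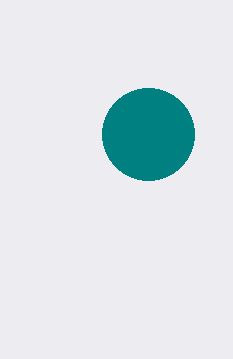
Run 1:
a = 148, b = 134, c = 46, col = 'teal'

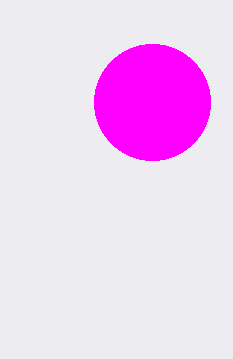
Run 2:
a = 152; b = 102; c = 58; col = 'magenta'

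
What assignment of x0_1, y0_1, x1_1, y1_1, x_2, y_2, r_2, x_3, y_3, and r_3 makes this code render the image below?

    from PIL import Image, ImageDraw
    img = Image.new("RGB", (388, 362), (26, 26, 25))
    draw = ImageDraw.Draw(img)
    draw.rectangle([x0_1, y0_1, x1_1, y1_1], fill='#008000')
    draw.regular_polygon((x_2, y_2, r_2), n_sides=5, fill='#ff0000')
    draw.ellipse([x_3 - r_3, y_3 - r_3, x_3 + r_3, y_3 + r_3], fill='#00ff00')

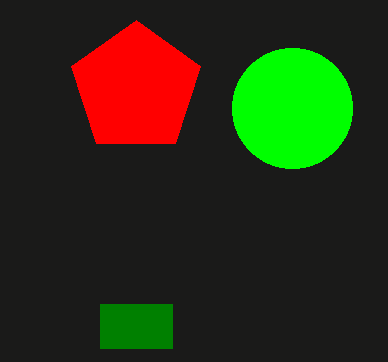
x0_1 = 100; y0_1 = 304; x1_1 = 172; y1_1 = 348; x_2 = 136; y_2 = 88; r_2 = 68; x_3 = 292; y_3 = 108; r_3 = 60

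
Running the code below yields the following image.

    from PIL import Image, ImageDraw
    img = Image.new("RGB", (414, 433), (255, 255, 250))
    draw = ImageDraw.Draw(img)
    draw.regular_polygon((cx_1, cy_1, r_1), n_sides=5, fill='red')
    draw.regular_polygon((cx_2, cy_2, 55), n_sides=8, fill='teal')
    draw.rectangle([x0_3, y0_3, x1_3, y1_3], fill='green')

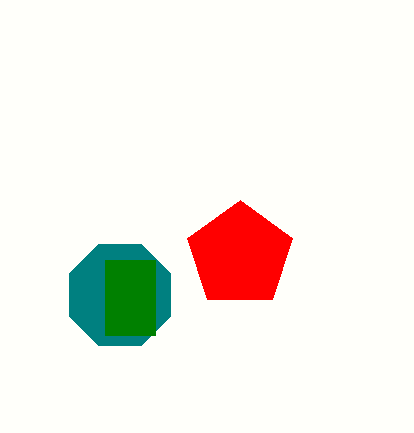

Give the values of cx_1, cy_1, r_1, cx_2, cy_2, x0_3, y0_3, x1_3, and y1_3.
cx_1 = 240, cy_1 = 255, r_1 = 55, cx_2 = 120, cy_2 = 295, x0_3 = 105, y0_3 = 260, x1_3 = 155, y1_3 = 335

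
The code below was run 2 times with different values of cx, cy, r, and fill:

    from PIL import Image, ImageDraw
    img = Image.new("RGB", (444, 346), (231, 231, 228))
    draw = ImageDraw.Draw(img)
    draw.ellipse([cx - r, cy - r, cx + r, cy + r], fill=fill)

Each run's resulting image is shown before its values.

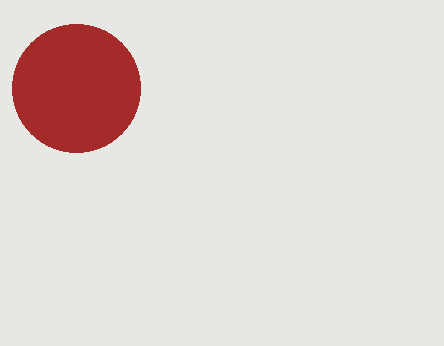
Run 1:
cx = 76, cy = 88, r = 64, fill = 'brown'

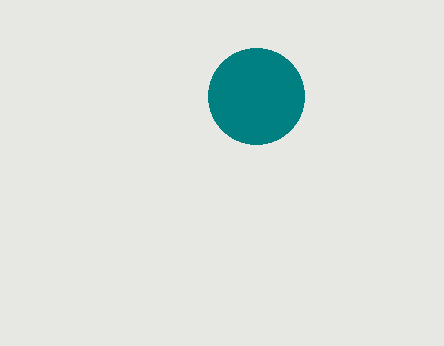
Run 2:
cx = 256; cy = 96; r = 48; fill = 'teal'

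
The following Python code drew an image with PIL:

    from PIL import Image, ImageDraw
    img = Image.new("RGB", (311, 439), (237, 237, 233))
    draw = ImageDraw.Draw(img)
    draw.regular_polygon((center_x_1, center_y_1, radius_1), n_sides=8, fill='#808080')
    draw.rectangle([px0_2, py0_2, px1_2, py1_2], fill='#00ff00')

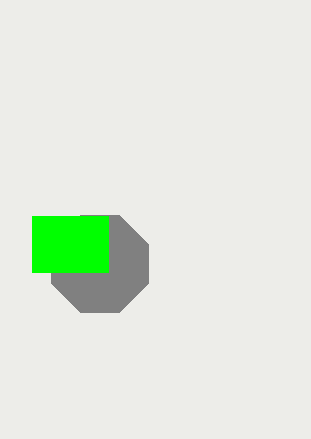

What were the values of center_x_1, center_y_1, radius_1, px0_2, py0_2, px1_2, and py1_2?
center_x_1 = 100; center_y_1 = 264; radius_1 = 52; px0_2 = 32; py0_2 = 216; px1_2 = 108; py1_2 = 272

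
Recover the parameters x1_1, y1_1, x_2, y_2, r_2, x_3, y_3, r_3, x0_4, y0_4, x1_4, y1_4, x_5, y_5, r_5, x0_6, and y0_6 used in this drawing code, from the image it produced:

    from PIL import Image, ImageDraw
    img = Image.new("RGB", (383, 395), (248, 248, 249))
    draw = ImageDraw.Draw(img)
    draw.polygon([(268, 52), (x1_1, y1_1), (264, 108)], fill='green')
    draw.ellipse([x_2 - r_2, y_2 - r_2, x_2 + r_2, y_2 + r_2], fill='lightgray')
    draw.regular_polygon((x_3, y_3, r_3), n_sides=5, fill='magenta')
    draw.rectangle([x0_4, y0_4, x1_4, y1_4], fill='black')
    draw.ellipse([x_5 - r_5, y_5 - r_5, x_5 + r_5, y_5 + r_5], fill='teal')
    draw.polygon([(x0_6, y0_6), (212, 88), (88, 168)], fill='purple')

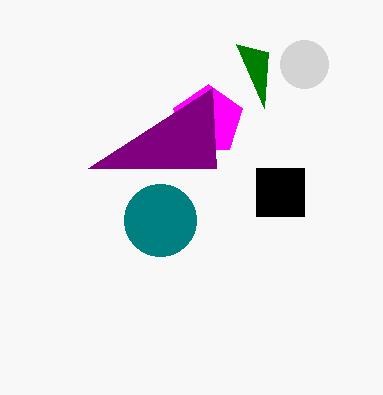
x1_1 = 236; y1_1 = 44; x_2 = 304; y_2 = 64; r_2 = 24; x_3 = 208; y_3 = 120; r_3 = 36; x0_4 = 256; y0_4 = 168; x1_4 = 304; y1_4 = 216; x_5 = 160; y_5 = 220; r_5 = 36; x0_6 = 216; y0_6 = 168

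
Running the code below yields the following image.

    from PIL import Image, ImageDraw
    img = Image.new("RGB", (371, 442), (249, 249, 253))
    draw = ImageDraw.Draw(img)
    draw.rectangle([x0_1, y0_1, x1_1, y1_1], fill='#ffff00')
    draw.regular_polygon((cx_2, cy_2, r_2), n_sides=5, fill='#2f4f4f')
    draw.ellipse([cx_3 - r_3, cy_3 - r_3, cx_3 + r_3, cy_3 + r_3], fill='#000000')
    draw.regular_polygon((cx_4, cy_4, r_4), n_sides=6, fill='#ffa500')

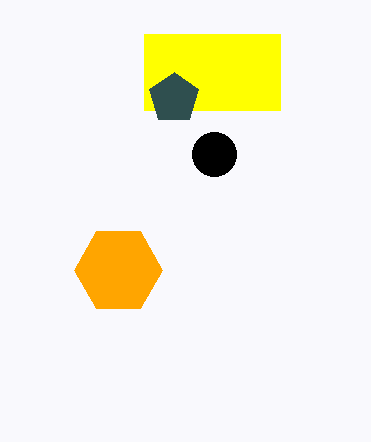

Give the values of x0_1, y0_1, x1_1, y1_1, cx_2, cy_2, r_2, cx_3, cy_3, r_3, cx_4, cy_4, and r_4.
x0_1 = 144
y0_1 = 34
x1_1 = 280
y1_1 = 110
cx_2 = 174
cy_2 = 98
r_2 = 26
cx_3 = 214
cy_3 = 154
r_3 = 22
cx_4 = 118
cy_4 = 270
r_4 = 44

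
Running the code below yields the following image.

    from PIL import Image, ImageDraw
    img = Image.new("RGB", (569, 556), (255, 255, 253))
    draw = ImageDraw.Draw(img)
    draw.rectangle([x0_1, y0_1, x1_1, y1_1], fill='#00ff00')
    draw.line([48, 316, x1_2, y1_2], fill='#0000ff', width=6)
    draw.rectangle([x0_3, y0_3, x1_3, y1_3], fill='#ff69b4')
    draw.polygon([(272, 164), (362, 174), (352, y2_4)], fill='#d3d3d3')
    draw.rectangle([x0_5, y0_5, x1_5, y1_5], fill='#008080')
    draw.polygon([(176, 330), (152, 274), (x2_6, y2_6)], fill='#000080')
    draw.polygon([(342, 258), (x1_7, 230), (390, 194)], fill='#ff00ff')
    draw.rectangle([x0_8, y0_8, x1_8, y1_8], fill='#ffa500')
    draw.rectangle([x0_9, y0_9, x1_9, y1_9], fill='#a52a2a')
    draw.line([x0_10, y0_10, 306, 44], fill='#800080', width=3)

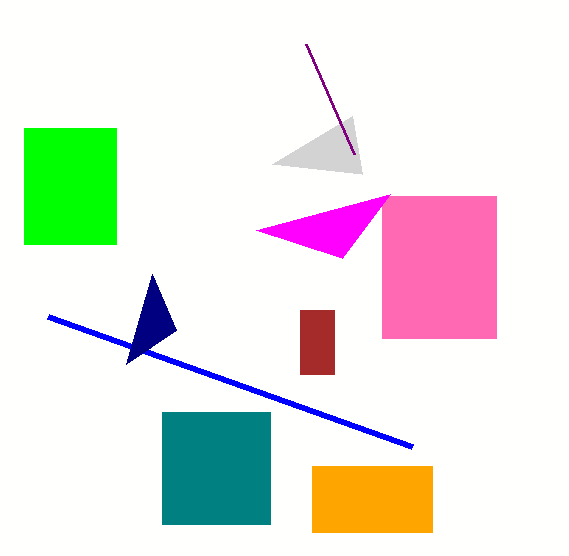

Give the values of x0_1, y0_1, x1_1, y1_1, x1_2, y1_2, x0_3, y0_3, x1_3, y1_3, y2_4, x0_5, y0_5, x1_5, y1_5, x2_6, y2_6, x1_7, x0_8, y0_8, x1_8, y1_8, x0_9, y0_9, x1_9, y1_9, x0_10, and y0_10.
x0_1 = 24
y0_1 = 128
x1_1 = 116
y1_1 = 244
x1_2 = 412
y1_2 = 446
x0_3 = 382
y0_3 = 196
x1_3 = 496
y1_3 = 338
y2_4 = 116
x0_5 = 162
y0_5 = 412
x1_5 = 270
y1_5 = 524
x2_6 = 126
y2_6 = 364
x1_7 = 256
x0_8 = 312
y0_8 = 466
x1_8 = 432
y1_8 = 532
x0_9 = 300
y0_9 = 310
x1_9 = 334
y1_9 = 374
x0_10 = 354
y0_10 = 154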